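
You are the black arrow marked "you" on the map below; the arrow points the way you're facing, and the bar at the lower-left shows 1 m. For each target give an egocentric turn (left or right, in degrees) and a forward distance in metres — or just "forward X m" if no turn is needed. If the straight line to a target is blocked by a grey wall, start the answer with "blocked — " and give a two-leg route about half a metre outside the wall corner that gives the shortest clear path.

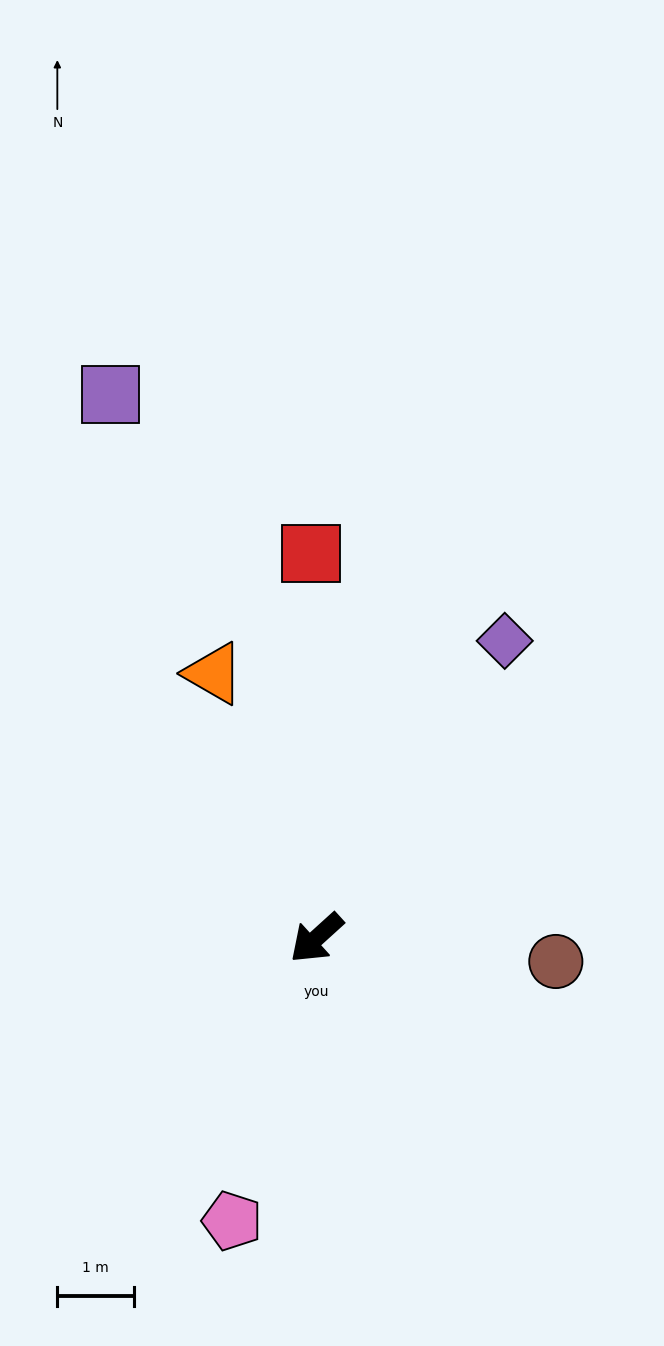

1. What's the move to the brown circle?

turn left 132°, forward 3.1 m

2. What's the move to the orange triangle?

turn right 111°, forward 3.7 m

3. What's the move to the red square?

turn right 131°, forward 5.0 m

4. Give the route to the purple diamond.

turn right 165°, forward 4.6 m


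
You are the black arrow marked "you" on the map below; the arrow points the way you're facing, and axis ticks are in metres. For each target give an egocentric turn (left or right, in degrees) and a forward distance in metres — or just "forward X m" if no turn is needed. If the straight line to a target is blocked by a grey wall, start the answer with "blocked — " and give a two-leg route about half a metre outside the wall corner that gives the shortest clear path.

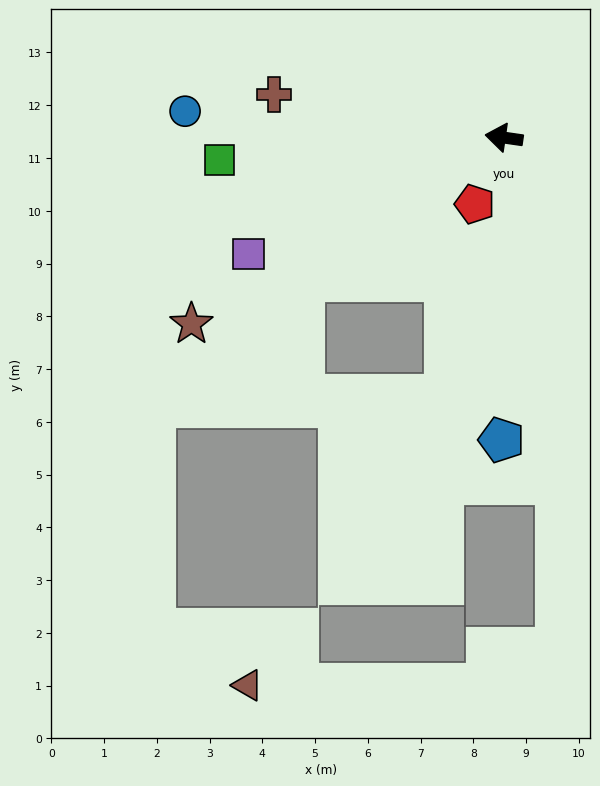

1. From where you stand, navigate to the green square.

turn left 13°, forward 5.4 m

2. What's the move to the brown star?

turn left 39°, forward 6.9 m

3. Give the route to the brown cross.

turn right 2°, forward 4.4 m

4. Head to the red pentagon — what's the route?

turn left 74°, forward 1.4 m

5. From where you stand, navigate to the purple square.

turn left 33°, forward 5.3 m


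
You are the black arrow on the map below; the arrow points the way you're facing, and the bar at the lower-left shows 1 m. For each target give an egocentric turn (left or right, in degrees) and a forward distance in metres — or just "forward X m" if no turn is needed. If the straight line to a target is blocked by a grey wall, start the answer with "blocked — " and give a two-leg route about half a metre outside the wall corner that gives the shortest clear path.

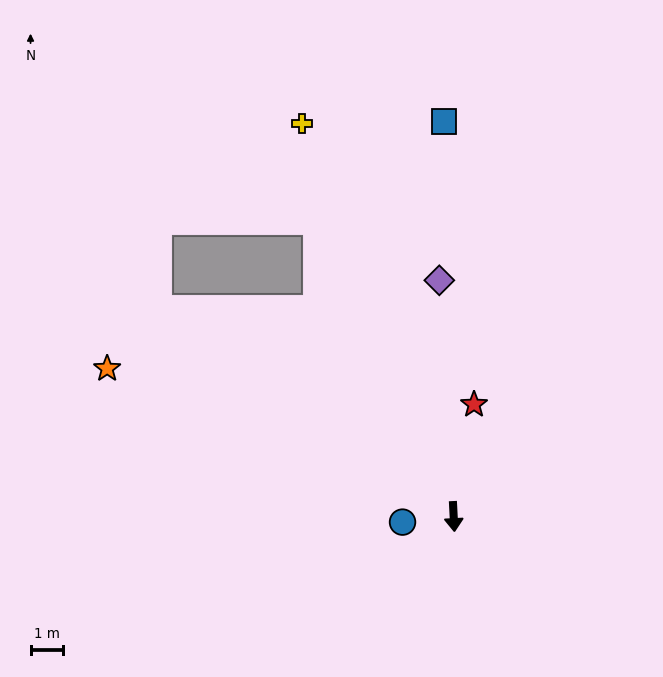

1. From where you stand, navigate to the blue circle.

turn right 87°, forward 1.6 m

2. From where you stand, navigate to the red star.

turn left 167°, forward 3.5 m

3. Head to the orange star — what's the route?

turn right 116°, forward 11.5 m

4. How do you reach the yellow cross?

turn right 162°, forward 12.8 m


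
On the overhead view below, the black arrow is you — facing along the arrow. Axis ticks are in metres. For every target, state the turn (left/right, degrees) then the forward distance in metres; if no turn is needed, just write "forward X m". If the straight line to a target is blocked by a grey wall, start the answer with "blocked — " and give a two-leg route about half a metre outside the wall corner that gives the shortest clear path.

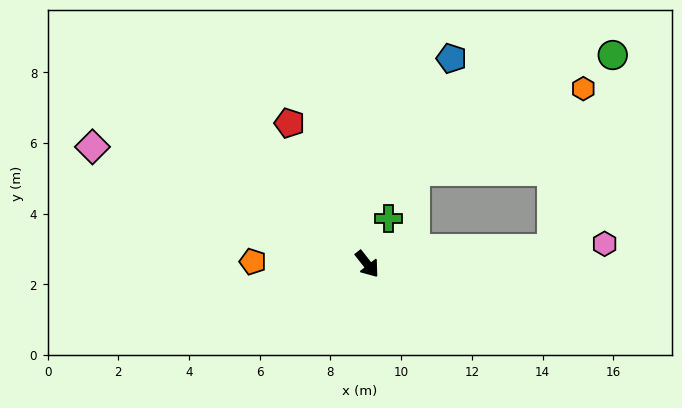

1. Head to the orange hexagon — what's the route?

blocked — turn left 57°, forward 5.2 m, then turn left 74°, forward 4.6 m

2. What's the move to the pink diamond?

turn right 151°, forward 8.4 m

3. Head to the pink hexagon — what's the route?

turn left 57°, forward 6.7 m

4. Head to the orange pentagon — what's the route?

turn right 129°, forward 3.2 m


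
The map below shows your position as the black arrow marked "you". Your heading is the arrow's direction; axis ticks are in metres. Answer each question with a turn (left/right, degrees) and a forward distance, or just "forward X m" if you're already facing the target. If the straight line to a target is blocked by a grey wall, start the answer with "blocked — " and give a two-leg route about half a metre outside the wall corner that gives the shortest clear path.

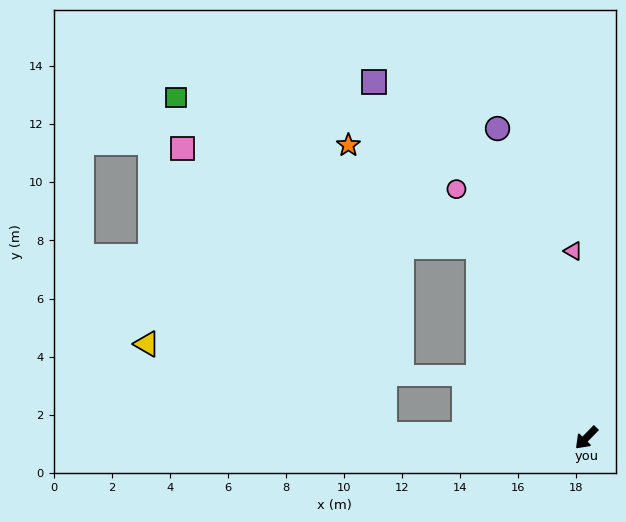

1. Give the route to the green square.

blocked — turn right 106°, forward 7.5 m, then turn left 34°, forward 11.6 m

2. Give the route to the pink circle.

turn right 108°, forward 9.7 m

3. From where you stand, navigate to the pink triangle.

turn right 132°, forward 6.4 m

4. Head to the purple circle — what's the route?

turn right 120°, forward 11.1 m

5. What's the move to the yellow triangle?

blocked — turn right 47°, forward 6.9 m, then turn right 19°, forward 8.8 m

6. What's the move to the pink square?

blocked — turn right 106°, forward 7.5 m, then turn left 42°, forward 10.7 m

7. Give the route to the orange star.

blocked — turn right 106°, forward 7.5 m, then turn left 22°, forward 5.7 m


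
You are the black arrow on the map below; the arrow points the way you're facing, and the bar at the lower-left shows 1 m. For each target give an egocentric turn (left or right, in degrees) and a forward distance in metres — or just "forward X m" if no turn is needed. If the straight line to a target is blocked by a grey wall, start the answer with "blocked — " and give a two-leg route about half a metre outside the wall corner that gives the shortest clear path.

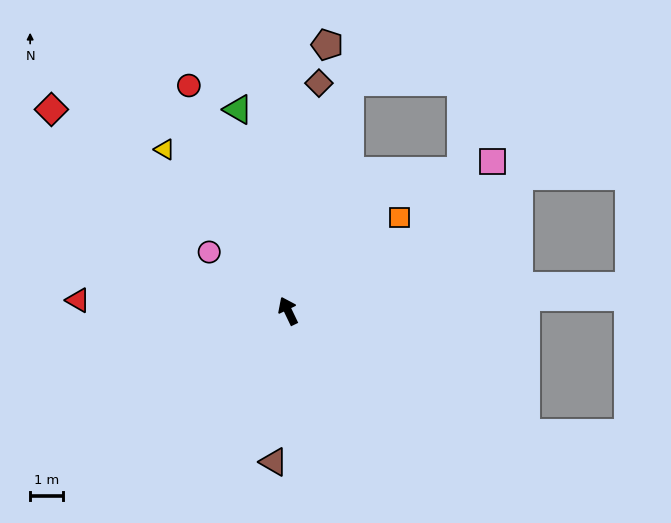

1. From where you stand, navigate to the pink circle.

turn left 28°, forward 3.0 m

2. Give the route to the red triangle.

turn left 61°, forward 6.4 m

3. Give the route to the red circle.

forward 7.5 m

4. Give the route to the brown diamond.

turn right 33°, forward 7.0 m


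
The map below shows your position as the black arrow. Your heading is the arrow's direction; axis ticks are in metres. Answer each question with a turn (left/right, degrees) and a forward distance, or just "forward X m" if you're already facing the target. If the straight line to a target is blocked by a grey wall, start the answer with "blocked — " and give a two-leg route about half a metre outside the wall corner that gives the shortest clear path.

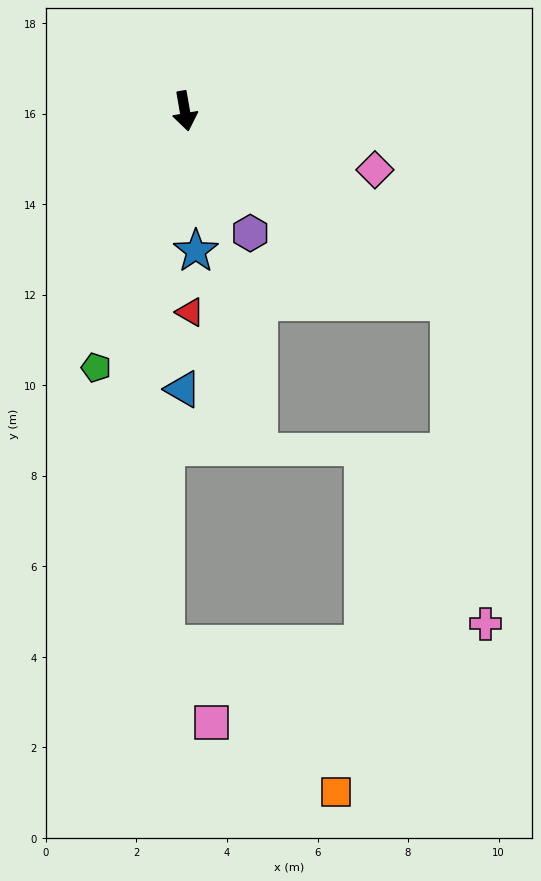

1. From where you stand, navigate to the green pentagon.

turn right 29°, forward 6.0 m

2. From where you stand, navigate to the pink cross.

blocked — turn left 44°, forward 7.2 m, then turn right 47°, forward 7.2 m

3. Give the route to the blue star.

turn right 5°, forward 3.1 m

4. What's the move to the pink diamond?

turn left 63°, forward 4.4 m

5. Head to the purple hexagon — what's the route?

turn left 18°, forward 3.1 m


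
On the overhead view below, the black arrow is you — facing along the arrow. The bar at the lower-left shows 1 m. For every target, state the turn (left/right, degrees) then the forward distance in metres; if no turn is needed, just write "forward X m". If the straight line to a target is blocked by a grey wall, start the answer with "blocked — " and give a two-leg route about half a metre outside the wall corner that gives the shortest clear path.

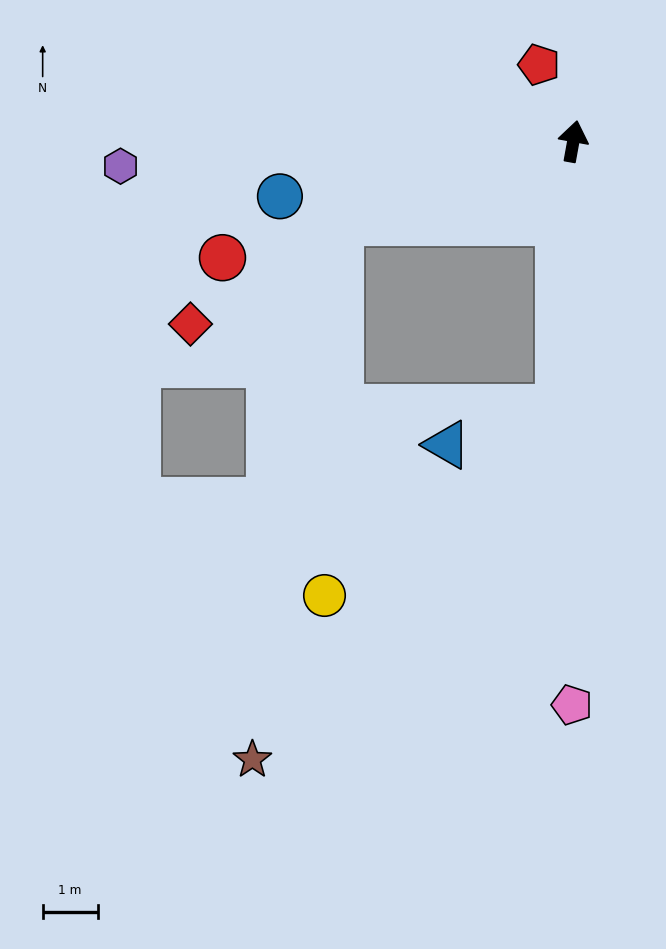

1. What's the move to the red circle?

turn left 119°, forward 6.7 m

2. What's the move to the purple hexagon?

turn left 103°, forward 8.2 m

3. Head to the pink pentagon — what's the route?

turn right 170°, forward 10.2 m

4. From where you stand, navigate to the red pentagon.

turn left 34°, forward 1.5 m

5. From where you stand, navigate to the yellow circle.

blocked — turn right 173°, forward 4.8 m, then turn right 48°, forward 5.5 m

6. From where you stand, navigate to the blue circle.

turn left 111°, forward 5.4 m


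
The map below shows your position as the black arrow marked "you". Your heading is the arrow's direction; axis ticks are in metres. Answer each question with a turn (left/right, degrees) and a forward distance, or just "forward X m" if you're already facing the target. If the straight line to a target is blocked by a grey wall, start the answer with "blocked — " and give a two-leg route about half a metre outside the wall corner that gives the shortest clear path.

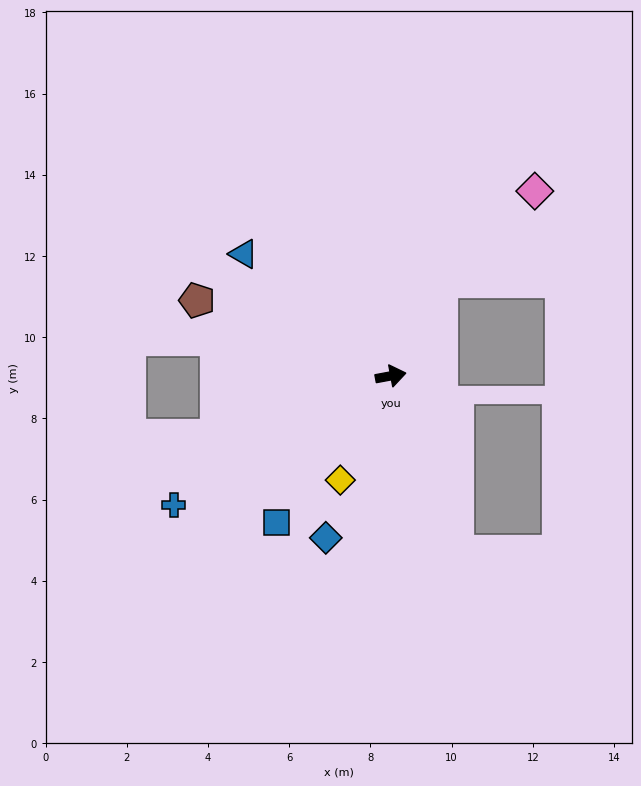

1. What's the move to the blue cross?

turn right 160°, forward 6.2 m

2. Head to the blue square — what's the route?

turn right 138°, forward 4.6 m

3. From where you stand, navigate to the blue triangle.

turn left 130°, forward 4.7 m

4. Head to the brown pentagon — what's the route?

turn left 148°, forward 5.1 m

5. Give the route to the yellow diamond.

turn right 126°, forward 2.9 m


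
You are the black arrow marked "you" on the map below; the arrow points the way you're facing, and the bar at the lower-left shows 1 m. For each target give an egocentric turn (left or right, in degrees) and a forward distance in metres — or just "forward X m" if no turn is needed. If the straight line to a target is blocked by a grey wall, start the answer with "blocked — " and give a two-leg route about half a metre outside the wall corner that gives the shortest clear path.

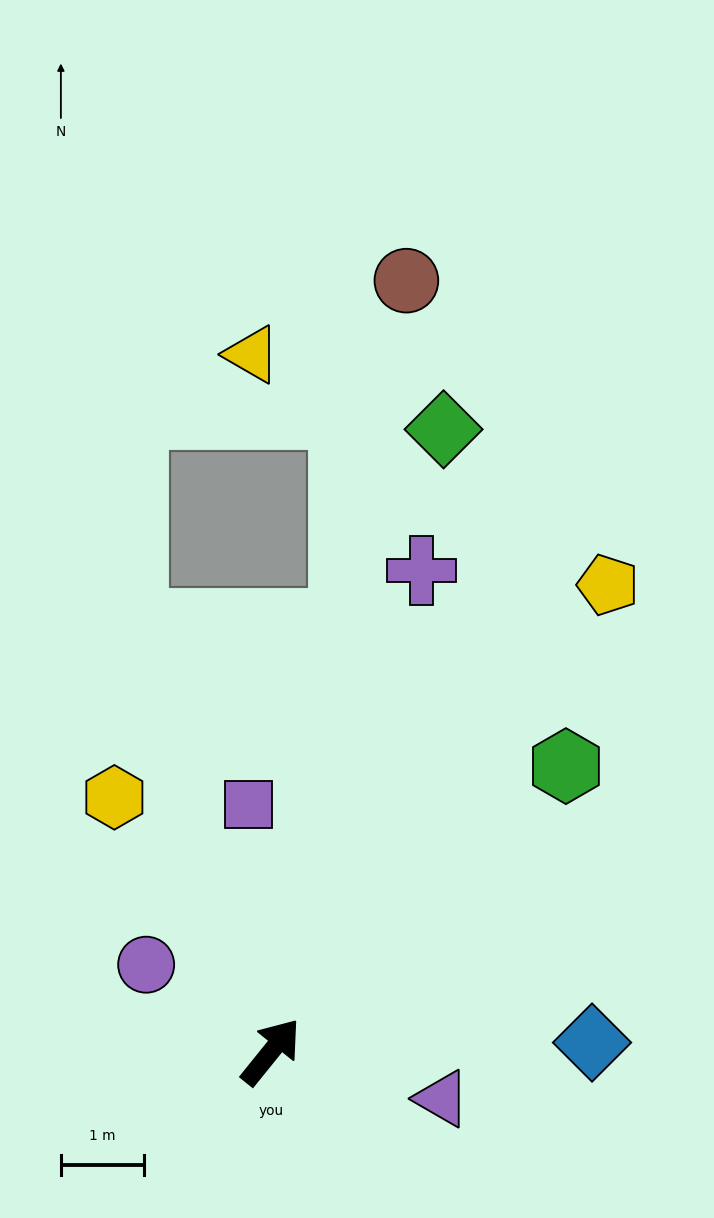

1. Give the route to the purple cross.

turn left 22°, forward 6.1 m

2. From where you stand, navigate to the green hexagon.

turn right 7°, forward 4.9 m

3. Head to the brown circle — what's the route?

turn left 29°, forward 9.4 m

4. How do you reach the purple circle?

turn left 94°, forward 1.8 m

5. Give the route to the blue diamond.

turn right 49°, forward 3.9 m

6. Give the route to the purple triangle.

turn right 66°, forward 2.1 m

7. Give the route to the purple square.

turn left 44°, forward 3.0 m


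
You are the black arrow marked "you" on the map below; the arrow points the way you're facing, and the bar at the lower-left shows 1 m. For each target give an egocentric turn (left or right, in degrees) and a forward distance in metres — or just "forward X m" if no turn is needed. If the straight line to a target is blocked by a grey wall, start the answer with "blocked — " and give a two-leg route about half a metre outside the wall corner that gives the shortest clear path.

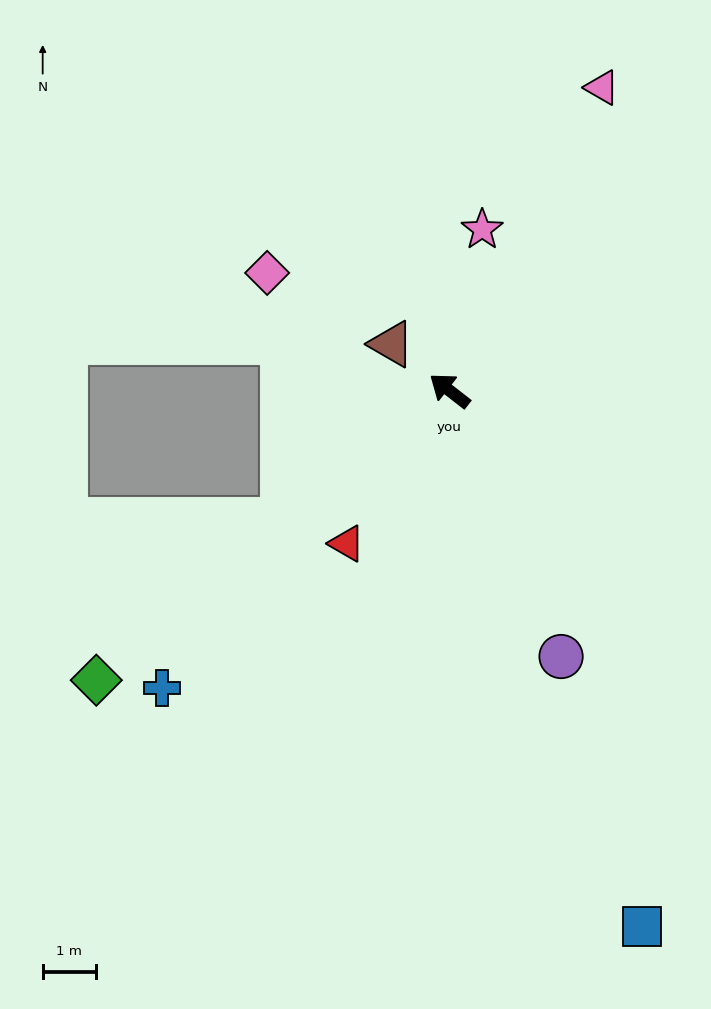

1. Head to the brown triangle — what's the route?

forward 1.4 m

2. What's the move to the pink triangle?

turn right 79°, forward 6.4 m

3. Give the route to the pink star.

turn right 64°, forward 3.1 m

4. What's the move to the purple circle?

turn left 151°, forward 5.4 m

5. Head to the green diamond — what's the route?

turn left 77°, forward 8.6 m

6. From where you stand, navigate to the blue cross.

turn left 84°, forward 7.8 m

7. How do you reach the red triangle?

turn left 94°, forward 3.5 m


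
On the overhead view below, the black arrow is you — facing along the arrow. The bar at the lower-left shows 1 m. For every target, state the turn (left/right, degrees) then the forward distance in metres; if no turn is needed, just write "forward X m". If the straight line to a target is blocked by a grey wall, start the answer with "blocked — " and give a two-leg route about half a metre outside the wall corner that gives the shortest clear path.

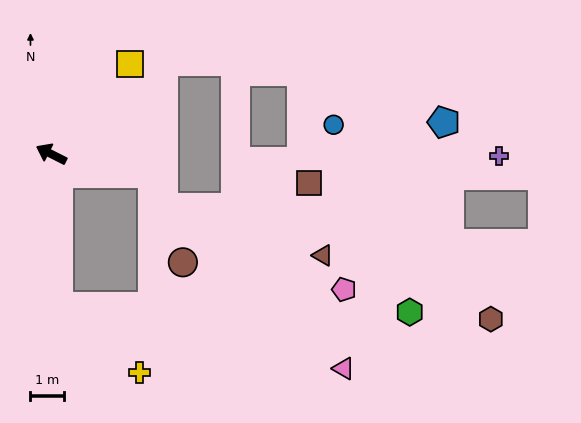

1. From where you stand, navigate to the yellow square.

turn right 104°, forward 3.5 m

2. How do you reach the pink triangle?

blocked — turn left 120°, forward 4.5 m, then turn left 75°, forward 8.6 m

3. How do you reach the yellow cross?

blocked — turn left 120°, forward 4.5 m, then turn left 48°, forward 3.1 m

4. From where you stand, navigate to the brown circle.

blocked — turn right 164°, forward 3.0 m, then turn right 60°, forward 2.8 m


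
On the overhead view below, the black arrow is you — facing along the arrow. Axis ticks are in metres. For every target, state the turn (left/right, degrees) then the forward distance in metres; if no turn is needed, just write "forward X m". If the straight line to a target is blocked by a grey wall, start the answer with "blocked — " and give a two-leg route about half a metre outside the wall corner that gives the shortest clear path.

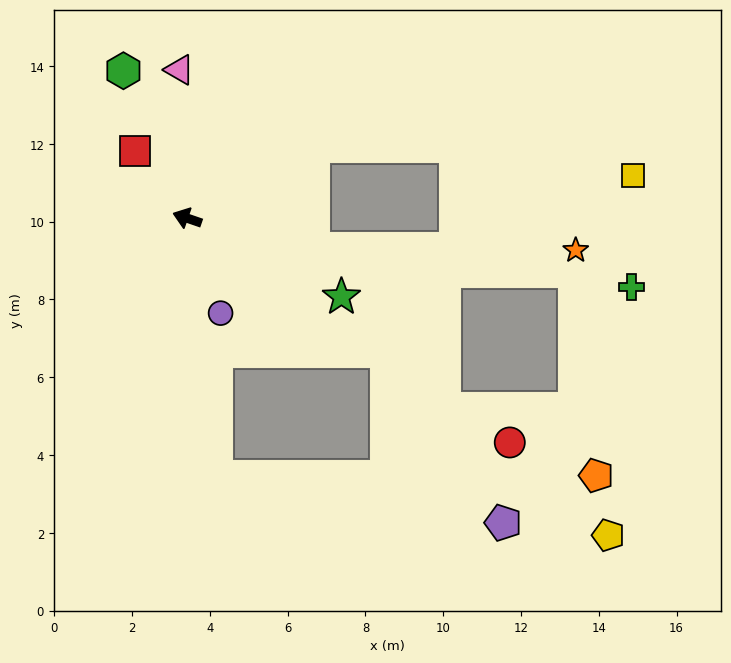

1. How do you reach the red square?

turn right 33°, forward 2.2 m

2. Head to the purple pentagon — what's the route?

blocked — turn left 115°, forward 6.7 m, then turn left 75°, forward 7.5 m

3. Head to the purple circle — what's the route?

turn left 128°, forward 2.6 m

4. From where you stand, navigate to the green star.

turn left 172°, forward 4.5 m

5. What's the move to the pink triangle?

turn right 68°, forward 3.8 m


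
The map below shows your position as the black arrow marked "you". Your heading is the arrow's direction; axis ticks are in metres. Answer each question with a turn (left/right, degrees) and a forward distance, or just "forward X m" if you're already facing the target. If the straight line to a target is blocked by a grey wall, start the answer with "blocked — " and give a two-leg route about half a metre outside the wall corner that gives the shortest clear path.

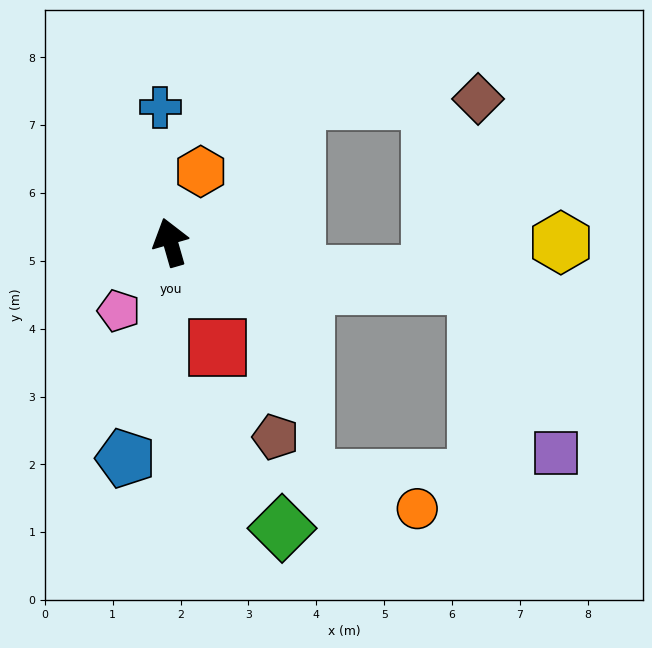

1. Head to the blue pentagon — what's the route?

turn left 152°, forward 3.3 m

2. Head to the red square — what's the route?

turn right 172°, forward 1.7 m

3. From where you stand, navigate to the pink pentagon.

turn left 127°, forward 1.3 m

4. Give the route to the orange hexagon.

turn right 39°, forward 1.1 m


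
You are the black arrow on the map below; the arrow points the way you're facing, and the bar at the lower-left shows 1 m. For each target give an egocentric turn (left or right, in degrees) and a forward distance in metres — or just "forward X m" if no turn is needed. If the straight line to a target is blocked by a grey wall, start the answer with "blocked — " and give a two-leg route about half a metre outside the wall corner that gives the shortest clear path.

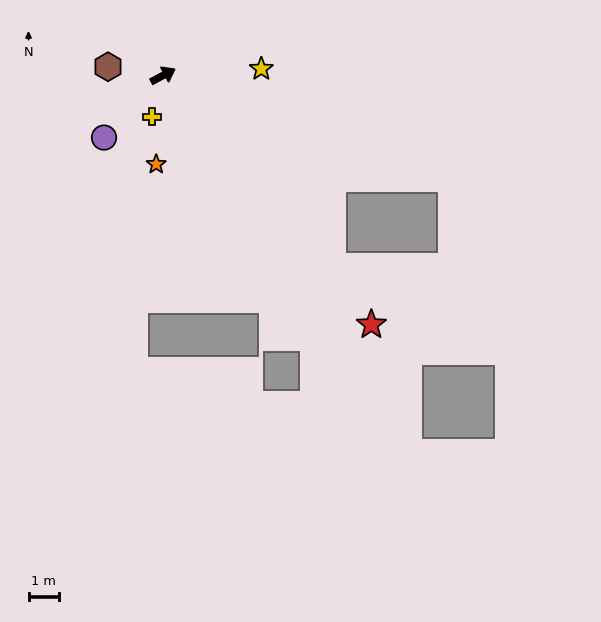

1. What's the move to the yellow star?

turn right 24°, forward 3.2 m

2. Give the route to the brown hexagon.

turn left 143°, forward 1.8 m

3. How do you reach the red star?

turn right 78°, forward 10.7 m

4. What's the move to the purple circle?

turn right 162°, forward 2.8 m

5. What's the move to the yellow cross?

turn right 133°, forward 1.4 m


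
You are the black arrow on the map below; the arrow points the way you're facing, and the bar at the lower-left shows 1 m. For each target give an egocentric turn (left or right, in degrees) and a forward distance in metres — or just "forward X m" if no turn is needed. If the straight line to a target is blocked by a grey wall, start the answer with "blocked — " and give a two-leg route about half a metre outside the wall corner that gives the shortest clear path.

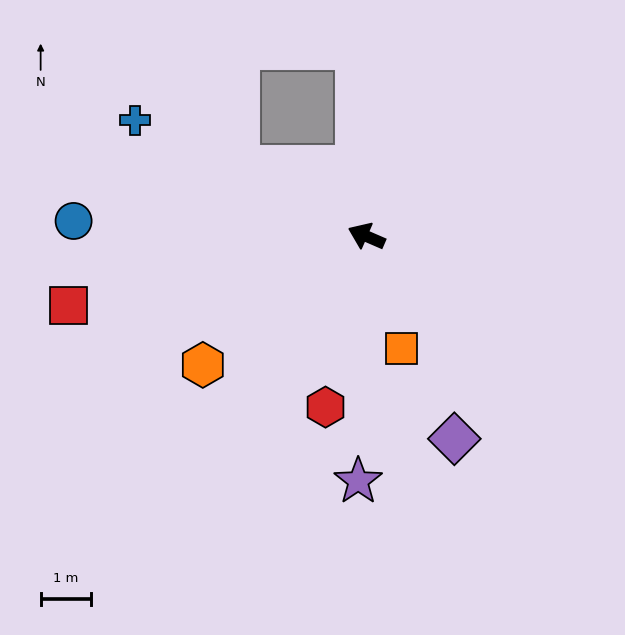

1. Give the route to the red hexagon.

turn left 100°, forward 3.5 m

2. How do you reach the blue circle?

turn left 20°, forward 5.8 m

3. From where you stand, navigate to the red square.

turn left 37°, forward 6.1 m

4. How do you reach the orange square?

turn left 131°, forward 2.3 m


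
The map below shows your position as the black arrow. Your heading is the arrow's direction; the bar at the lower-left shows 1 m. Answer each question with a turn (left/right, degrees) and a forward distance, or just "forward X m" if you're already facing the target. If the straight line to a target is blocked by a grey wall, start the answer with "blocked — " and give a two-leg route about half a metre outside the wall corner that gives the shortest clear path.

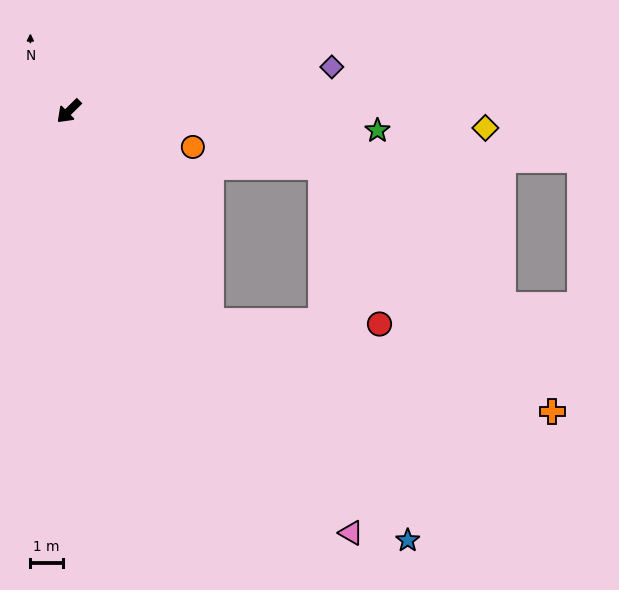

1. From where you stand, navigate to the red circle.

blocked — turn left 79°, forward 7.8 m, then turn left 56°, forward 5.2 m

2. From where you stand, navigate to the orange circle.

turn left 119°, forward 4.0 m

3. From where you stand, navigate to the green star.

turn left 132°, forward 9.5 m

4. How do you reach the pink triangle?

turn left 79°, forward 15.6 m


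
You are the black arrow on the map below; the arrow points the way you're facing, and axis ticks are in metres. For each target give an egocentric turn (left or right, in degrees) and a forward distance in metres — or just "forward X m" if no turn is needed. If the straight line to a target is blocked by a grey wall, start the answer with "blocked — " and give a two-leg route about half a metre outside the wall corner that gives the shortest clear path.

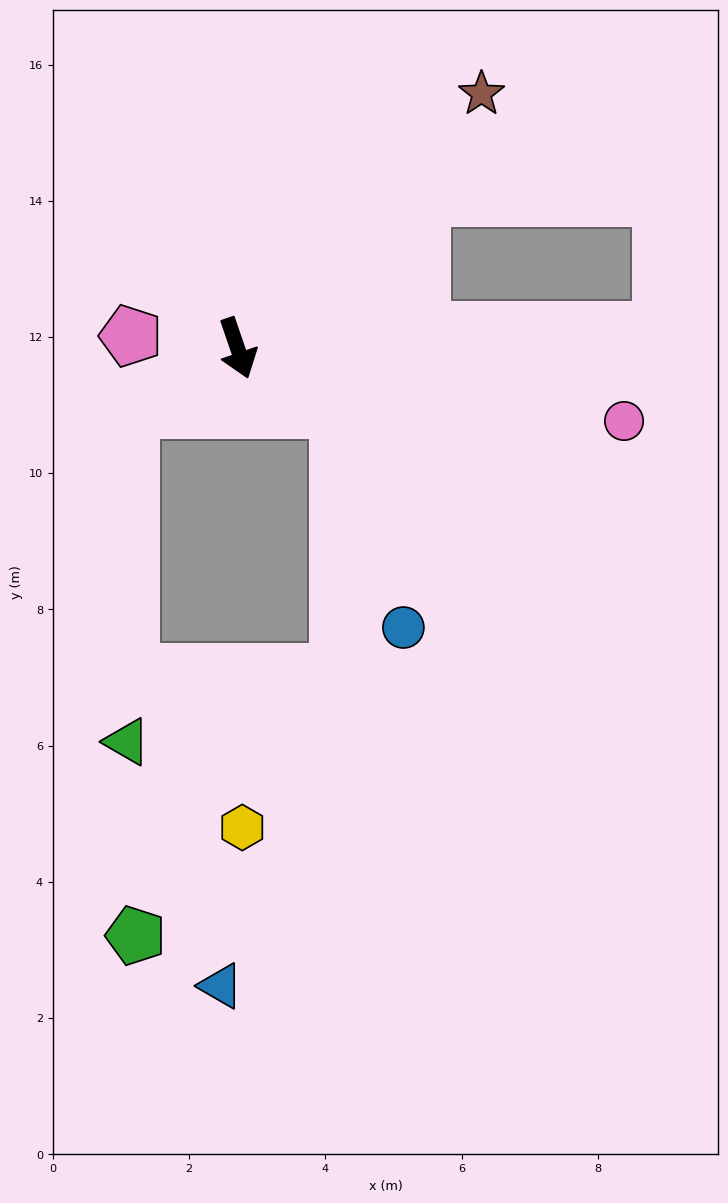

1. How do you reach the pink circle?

turn left 60°, forward 5.8 m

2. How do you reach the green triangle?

blocked — turn right 79°, forward 1.8 m, then turn left 60°, forward 4.9 m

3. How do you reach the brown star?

turn left 117°, forward 5.2 m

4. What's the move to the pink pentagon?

turn right 115°, forward 1.6 m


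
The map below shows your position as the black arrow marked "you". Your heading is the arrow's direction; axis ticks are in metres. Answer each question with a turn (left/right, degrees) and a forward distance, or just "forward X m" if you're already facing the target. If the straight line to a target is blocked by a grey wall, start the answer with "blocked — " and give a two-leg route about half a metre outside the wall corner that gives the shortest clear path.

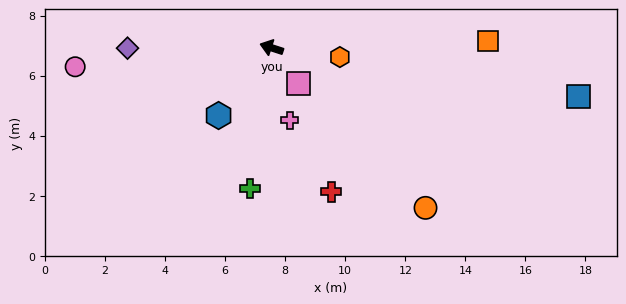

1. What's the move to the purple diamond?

turn left 18°, forward 4.8 m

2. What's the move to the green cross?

turn left 99°, forward 4.7 m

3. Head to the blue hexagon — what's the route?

turn left 70°, forward 2.9 m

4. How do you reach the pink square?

turn left 144°, forward 1.5 m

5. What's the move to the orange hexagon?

turn right 170°, forward 2.3 m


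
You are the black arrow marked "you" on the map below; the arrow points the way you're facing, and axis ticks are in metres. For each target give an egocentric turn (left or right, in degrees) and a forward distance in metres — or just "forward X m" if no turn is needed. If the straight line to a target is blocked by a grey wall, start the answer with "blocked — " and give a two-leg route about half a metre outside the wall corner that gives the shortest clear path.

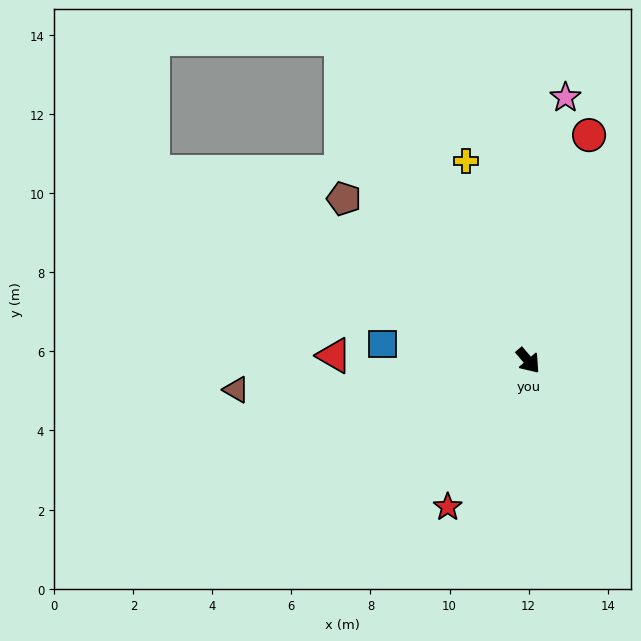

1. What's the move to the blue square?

turn right 137°, forward 3.7 m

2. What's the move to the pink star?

turn left 132°, forward 6.7 m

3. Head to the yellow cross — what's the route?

turn left 157°, forward 5.3 m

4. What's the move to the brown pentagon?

turn right 172°, forward 6.2 m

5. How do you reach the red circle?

turn left 125°, forward 5.9 m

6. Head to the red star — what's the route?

turn right 69°, forward 4.2 m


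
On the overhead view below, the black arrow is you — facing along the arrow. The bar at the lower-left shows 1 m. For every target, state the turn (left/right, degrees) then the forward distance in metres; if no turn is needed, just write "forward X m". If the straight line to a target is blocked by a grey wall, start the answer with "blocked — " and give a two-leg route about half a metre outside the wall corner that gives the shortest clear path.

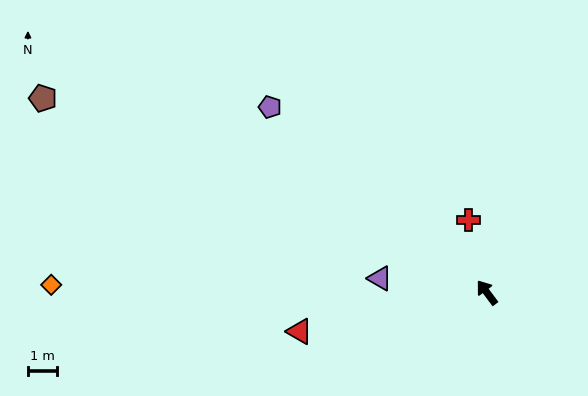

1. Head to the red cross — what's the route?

turn right 23°, forward 2.5 m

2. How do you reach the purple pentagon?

turn left 13°, forward 9.7 m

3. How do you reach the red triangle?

turn left 65°, forward 6.5 m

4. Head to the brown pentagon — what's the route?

turn left 30°, forward 16.5 m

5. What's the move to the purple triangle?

turn left 46°, forward 3.7 m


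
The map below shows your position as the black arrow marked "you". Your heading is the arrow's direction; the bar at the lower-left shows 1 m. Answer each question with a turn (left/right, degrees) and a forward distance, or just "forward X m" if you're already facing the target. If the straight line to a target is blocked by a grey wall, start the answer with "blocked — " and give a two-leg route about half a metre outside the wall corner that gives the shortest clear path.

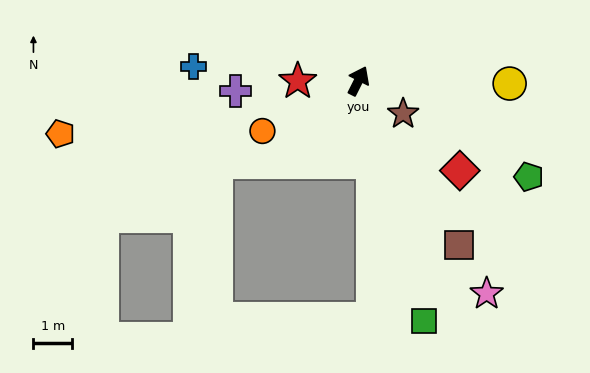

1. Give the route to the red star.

turn left 117°, forward 1.6 m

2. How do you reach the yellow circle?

turn right 64°, forward 3.9 m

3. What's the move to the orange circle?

turn left 144°, forward 2.8 m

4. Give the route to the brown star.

turn right 100°, forward 1.4 m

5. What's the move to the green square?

turn right 138°, forward 6.4 m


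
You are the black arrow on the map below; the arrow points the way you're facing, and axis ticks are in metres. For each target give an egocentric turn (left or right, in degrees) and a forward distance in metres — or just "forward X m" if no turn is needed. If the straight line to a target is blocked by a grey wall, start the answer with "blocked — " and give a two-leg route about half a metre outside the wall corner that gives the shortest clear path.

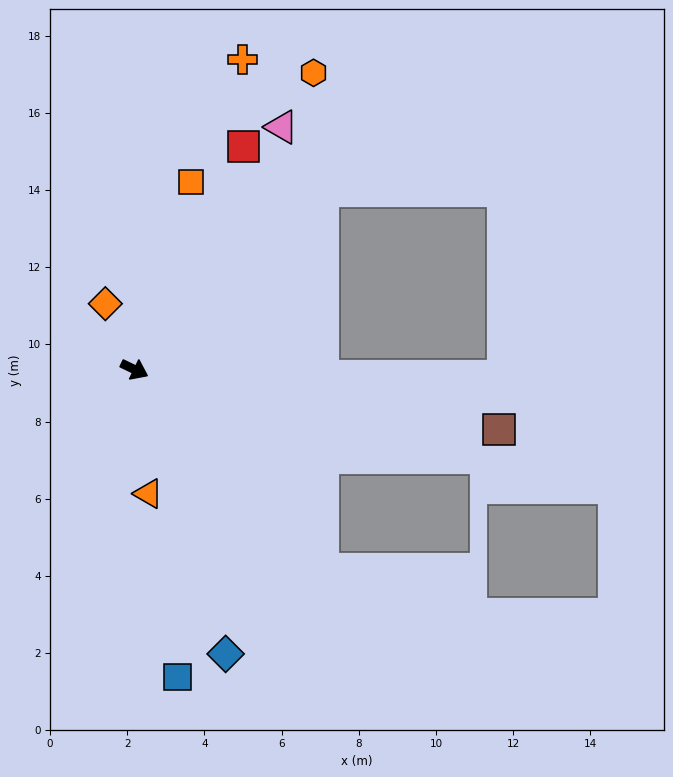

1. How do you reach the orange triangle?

turn right 58°, forward 3.2 m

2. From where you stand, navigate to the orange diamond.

turn left 140°, forward 1.9 m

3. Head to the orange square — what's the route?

turn left 99°, forward 5.1 m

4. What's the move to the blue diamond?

turn right 46°, forward 7.7 m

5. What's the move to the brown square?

turn left 16°, forward 9.6 m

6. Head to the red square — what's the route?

turn left 90°, forward 6.4 m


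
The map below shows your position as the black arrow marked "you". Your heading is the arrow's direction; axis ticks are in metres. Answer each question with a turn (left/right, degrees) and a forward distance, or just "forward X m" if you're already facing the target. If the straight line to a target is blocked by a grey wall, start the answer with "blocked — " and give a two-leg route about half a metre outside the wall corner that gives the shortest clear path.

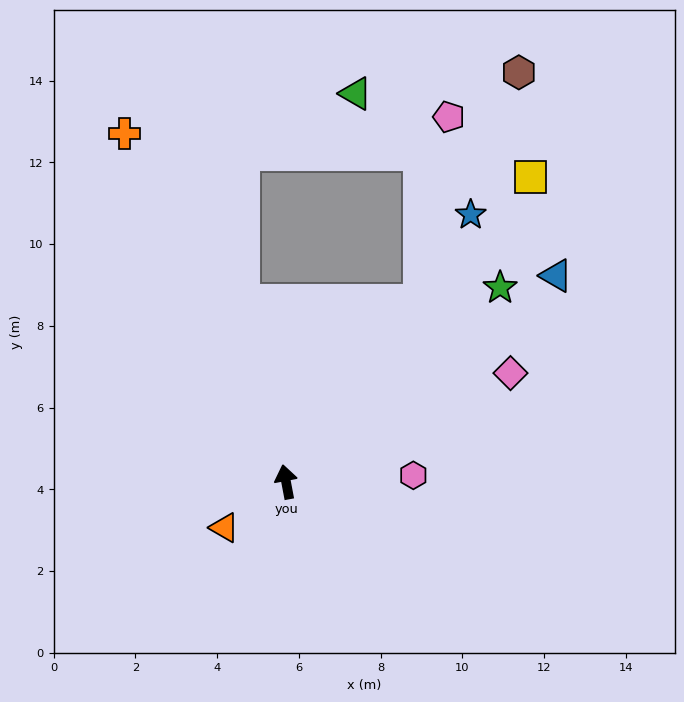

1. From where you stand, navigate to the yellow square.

turn right 49°, forward 9.6 m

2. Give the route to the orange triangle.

turn left 116°, forward 1.9 m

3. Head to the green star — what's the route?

turn right 59°, forward 7.1 m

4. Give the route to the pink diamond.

turn right 75°, forward 6.1 m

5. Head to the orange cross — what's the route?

turn left 14°, forward 9.4 m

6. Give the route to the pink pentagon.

blocked — turn right 48°, forward 5.5 m, then turn left 29°, forward 4.6 m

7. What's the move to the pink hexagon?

turn right 98°, forward 3.1 m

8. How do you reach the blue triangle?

turn right 63°, forward 8.3 m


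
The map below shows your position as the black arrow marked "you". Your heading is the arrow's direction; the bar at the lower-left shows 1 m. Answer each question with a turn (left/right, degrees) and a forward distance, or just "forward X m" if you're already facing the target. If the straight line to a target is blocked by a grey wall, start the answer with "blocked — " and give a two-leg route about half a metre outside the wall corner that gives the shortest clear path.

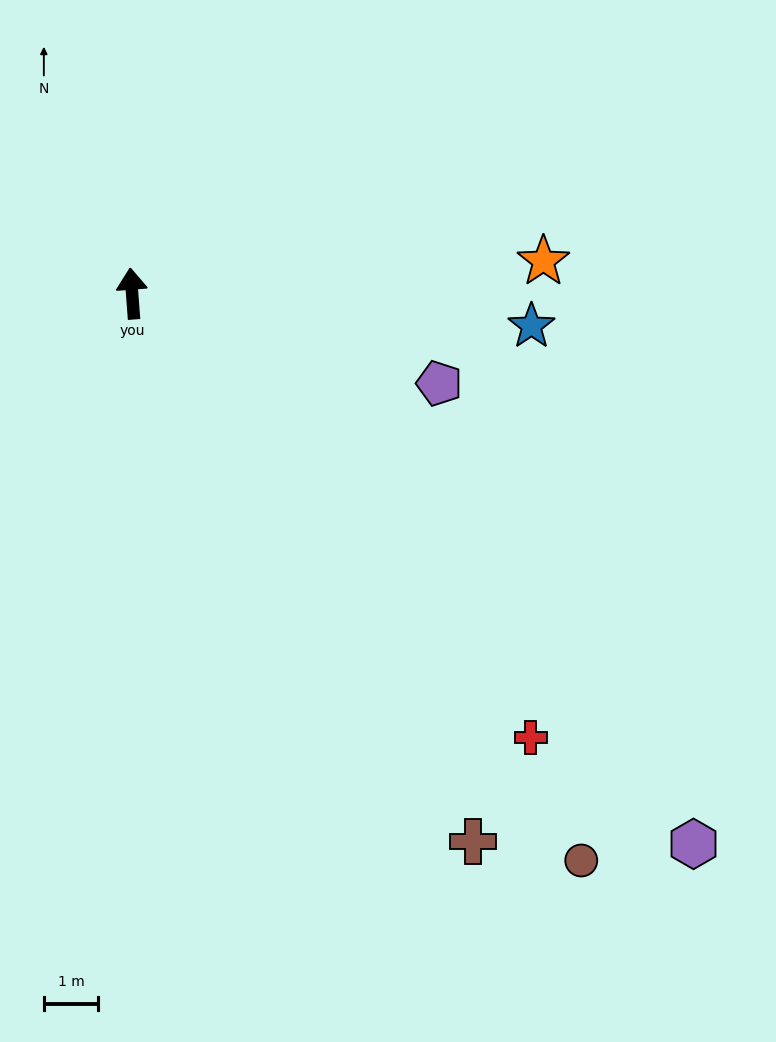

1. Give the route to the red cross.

turn right 142°, forward 10.9 m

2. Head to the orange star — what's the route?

turn right 90°, forward 7.6 m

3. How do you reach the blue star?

turn right 99°, forward 7.3 m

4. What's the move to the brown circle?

turn right 146°, forward 13.3 m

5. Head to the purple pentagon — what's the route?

turn right 111°, forward 5.9 m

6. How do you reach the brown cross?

turn right 152°, forward 11.8 m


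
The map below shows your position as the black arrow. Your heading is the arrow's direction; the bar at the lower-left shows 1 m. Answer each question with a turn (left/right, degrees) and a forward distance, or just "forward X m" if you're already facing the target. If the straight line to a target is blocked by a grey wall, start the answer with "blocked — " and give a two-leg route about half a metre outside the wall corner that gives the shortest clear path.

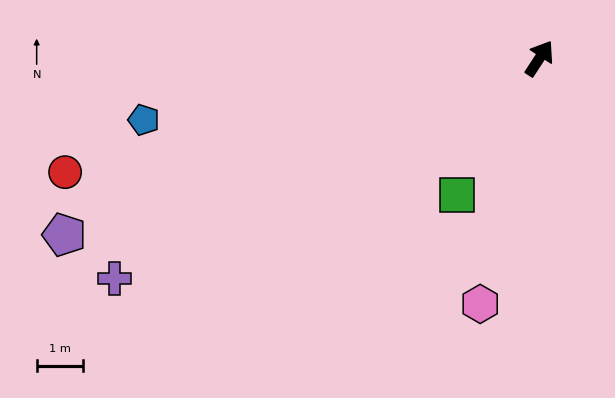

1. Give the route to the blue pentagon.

turn left 132°, forward 8.7 m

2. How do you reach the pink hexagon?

turn right 160°, forward 5.5 m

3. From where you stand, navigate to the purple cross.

turn left 151°, forward 10.4 m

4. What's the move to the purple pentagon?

turn left 143°, forward 11.0 m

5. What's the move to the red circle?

turn left 137°, forward 10.6 m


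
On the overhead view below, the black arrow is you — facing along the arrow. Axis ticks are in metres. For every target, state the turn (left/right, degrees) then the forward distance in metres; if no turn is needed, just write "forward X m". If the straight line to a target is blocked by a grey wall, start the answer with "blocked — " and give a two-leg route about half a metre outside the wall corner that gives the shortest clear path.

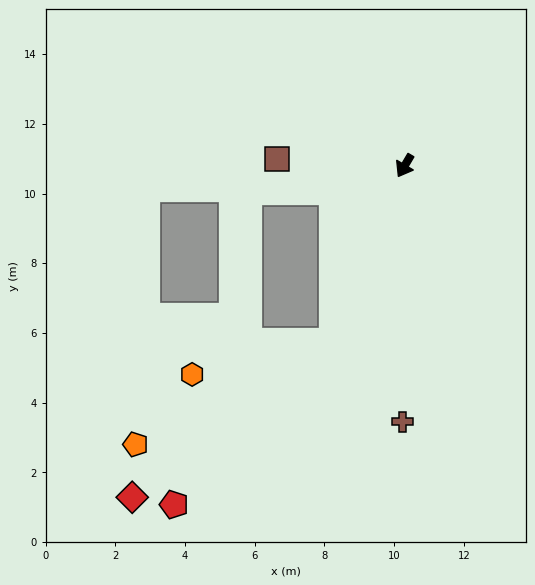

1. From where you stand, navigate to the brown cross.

turn left 30°, forward 7.4 m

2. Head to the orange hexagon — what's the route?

blocked — turn left 9°, forward 5.5 m, then turn right 56°, forward 4.2 m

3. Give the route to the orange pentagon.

blocked — turn left 9°, forward 5.5 m, then turn right 41°, forward 6.4 m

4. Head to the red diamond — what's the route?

blocked — turn left 9°, forward 5.5 m, then turn right 31°, forward 7.3 m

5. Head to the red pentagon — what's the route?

blocked — turn left 9°, forward 5.5 m, then turn right 23°, forward 6.5 m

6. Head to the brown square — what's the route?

turn right 62°, forward 3.7 m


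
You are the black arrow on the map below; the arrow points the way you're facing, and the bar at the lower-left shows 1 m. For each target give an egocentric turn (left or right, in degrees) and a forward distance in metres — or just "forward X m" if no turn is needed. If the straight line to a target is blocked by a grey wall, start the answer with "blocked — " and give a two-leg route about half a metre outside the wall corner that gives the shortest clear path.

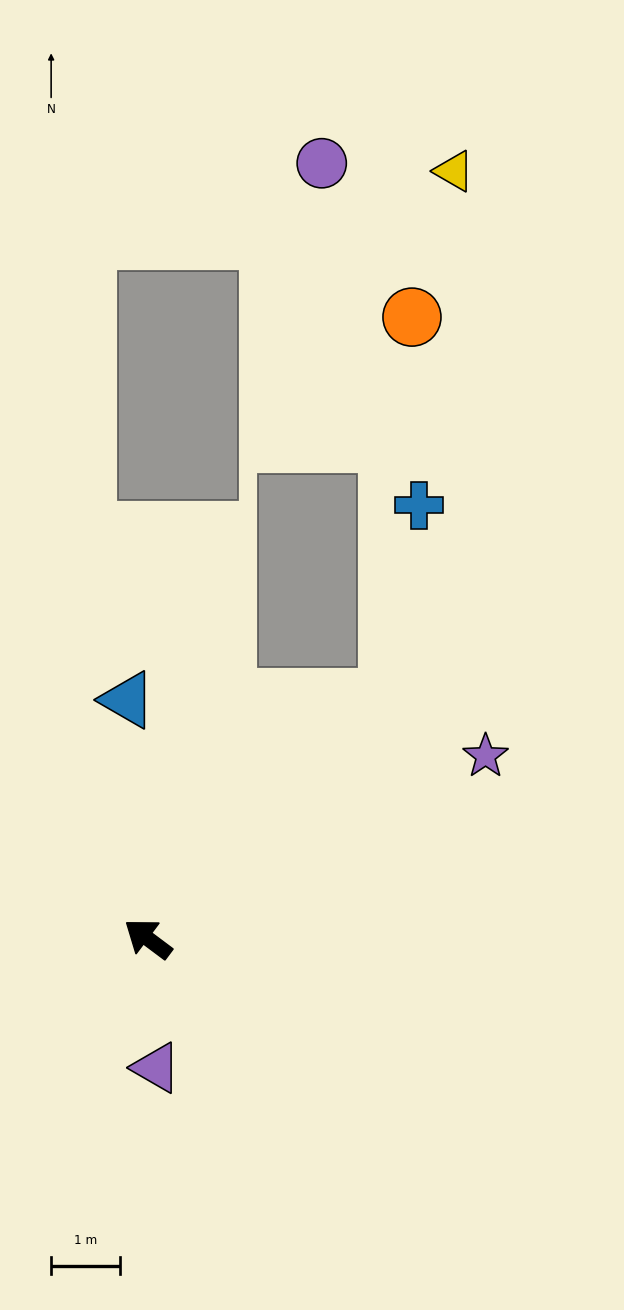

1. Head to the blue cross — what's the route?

blocked — turn right 98°, forward 4.9 m, then turn left 36°, forward 2.8 m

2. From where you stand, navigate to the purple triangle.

turn left 131°, forward 1.9 m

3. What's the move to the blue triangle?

turn right 48°, forward 3.5 m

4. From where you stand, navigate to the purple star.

turn right 115°, forward 5.6 m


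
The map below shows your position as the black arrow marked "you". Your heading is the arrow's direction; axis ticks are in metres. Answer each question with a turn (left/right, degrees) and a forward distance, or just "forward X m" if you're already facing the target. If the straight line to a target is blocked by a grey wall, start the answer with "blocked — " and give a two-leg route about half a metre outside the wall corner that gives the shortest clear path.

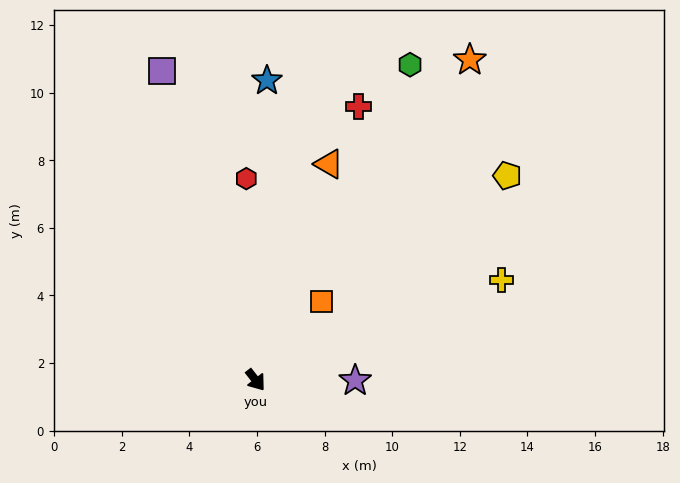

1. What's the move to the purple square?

turn left 159°, forward 9.6 m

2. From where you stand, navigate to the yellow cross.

turn left 74°, forward 7.9 m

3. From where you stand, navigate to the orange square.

turn left 102°, forward 3.0 m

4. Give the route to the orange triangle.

turn left 123°, forward 6.8 m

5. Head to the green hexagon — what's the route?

turn left 116°, forward 10.4 m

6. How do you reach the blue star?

turn left 140°, forward 8.9 m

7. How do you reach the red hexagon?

turn left 145°, forward 6.0 m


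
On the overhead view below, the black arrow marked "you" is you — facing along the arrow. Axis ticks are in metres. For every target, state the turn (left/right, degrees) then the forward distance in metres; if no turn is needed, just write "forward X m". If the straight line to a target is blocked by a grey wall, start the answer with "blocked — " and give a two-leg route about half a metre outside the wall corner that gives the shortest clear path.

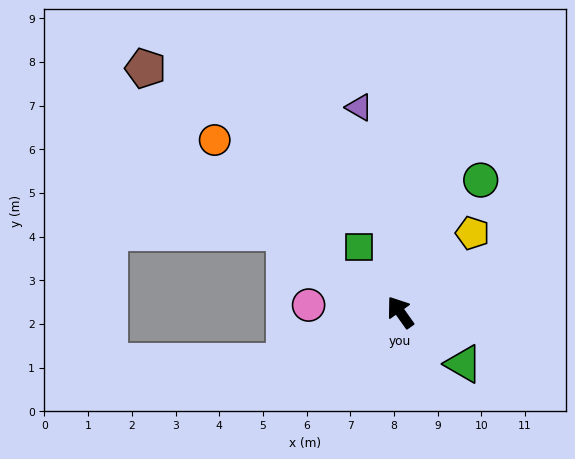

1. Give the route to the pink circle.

turn left 50°, forward 2.1 m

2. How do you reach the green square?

turn right 3°, forward 1.8 m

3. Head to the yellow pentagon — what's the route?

turn right 78°, forward 2.5 m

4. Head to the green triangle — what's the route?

turn right 165°, forward 1.9 m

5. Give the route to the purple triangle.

turn right 24°, forward 4.8 m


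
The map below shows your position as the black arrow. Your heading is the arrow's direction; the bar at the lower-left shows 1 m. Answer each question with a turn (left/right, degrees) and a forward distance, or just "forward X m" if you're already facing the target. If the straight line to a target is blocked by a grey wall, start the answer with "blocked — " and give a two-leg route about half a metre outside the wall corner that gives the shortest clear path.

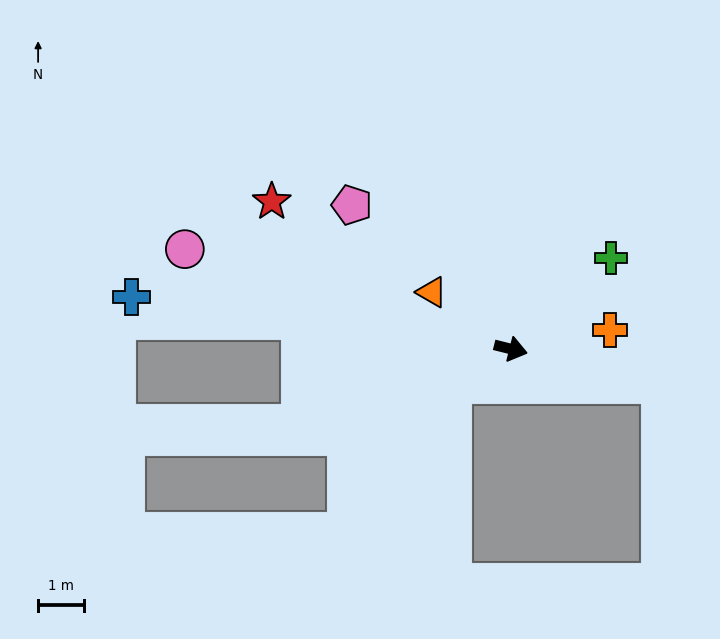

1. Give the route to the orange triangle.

turn left 158°, forward 2.1 m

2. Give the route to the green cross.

turn left 56°, forward 3.0 m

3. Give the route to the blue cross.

turn right 174°, forward 8.4 m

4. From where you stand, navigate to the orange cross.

turn left 25°, forward 2.2 m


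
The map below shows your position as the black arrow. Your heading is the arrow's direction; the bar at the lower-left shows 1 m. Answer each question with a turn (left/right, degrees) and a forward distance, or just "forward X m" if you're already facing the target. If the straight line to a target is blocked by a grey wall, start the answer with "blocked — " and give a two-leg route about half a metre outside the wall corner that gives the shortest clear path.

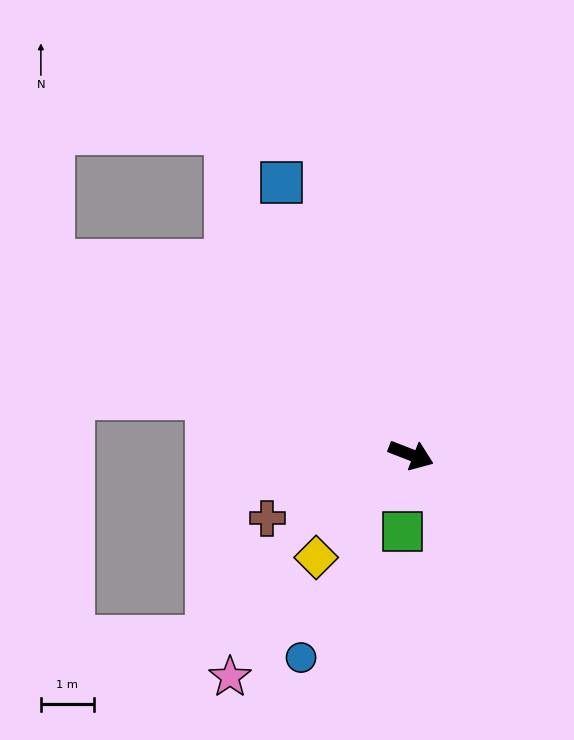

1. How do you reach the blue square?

turn left 137°, forward 5.7 m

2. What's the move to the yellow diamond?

turn right 112°, forward 2.6 m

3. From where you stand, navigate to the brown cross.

turn right 135°, forward 3.0 m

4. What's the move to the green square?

turn right 75°, forward 1.5 m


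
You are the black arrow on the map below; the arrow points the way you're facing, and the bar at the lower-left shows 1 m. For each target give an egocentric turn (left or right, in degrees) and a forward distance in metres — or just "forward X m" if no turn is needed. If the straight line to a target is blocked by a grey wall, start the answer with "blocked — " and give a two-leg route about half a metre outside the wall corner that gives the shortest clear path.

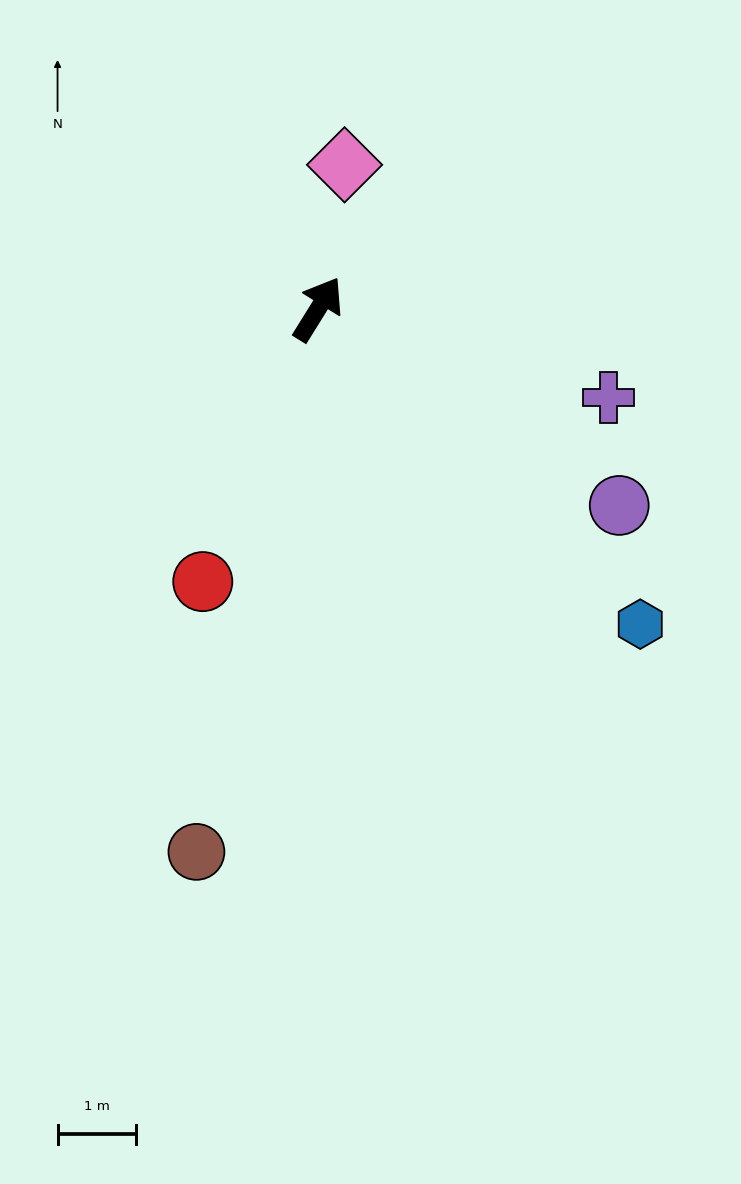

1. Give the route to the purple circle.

turn right 91°, forward 4.6 m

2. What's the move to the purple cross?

turn right 75°, forward 3.9 m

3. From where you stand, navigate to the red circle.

turn right 171°, forward 3.8 m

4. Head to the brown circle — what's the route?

turn right 161°, forward 7.1 m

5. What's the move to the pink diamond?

turn left 21°, forward 1.9 m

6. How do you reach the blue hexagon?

turn right 102°, forward 5.8 m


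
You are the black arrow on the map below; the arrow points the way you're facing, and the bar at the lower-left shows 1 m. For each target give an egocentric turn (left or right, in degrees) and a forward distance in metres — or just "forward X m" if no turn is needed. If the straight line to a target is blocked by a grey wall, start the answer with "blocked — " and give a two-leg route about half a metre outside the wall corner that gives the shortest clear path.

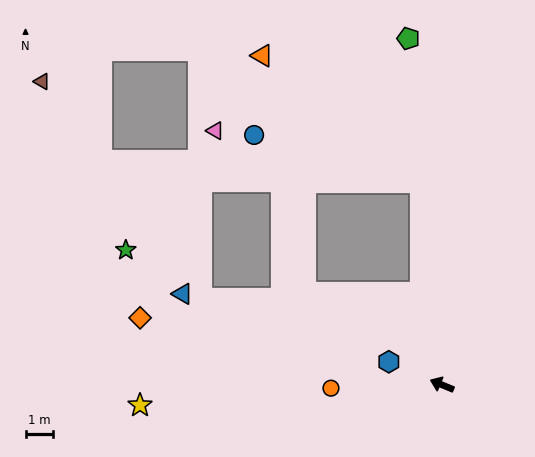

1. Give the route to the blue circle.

blocked — turn right 62°, forward 7.5 m, then turn left 69°, forward 6.4 m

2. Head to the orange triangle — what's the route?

blocked — turn right 62°, forward 7.5 m, then turn left 46°, forward 7.5 m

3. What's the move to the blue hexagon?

forward 2.1 m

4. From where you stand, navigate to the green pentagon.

turn right 62°, forward 12.9 m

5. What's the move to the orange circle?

turn left 24°, forward 4.1 m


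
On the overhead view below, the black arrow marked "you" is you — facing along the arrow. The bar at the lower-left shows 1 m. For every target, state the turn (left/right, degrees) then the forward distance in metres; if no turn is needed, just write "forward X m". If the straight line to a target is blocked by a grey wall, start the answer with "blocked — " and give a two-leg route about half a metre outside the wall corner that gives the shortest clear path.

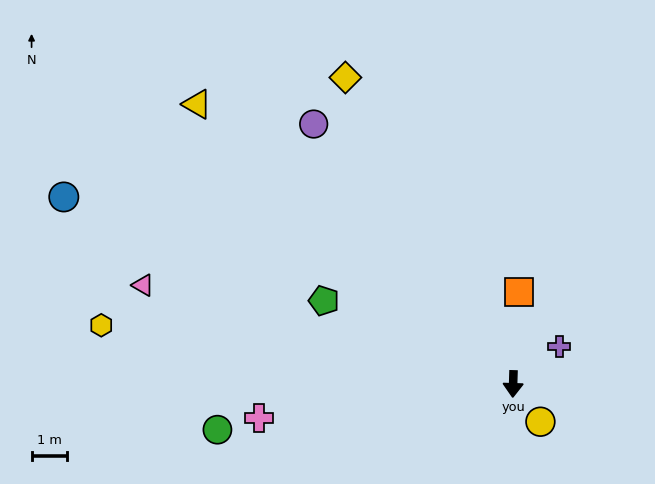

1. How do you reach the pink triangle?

turn right 103°, forward 10.8 m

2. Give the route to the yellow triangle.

turn right 130°, forward 11.9 m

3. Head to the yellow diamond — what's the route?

turn right 150°, forward 9.8 m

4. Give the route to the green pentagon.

turn right 112°, forward 5.8 m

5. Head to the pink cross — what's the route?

turn right 81°, forward 7.2 m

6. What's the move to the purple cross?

turn left 131°, forward 1.7 m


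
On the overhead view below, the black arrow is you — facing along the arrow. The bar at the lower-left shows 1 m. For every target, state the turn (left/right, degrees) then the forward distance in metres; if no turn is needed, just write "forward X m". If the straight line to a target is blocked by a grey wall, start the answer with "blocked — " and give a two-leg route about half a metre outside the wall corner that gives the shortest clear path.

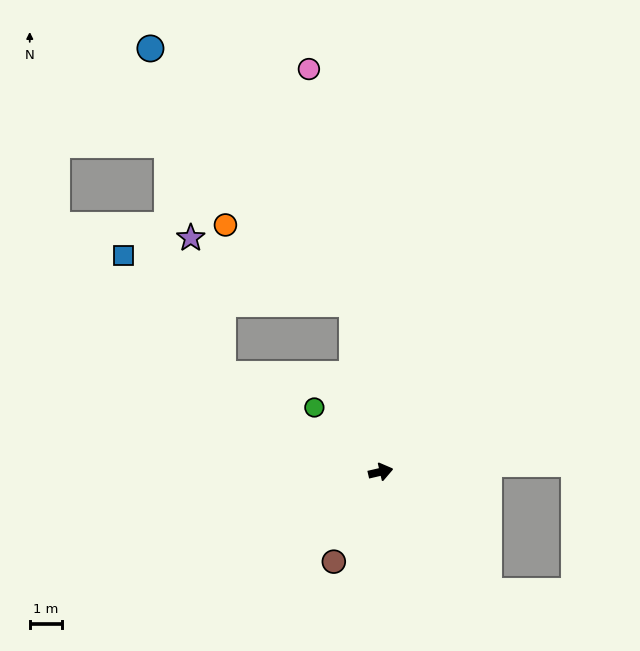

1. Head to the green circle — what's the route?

turn left 123°, forward 2.9 m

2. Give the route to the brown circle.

turn right 131°, forward 3.2 m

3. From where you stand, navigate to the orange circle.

blocked — turn left 86°, forward 5.3 m, then turn left 49°, forward 4.7 m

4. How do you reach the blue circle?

blocked — turn left 86°, forward 5.3 m, then turn left 29°, forward 10.2 m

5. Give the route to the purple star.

blocked — turn left 135°, forward 5.8 m, then turn right 45°, forward 4.4 m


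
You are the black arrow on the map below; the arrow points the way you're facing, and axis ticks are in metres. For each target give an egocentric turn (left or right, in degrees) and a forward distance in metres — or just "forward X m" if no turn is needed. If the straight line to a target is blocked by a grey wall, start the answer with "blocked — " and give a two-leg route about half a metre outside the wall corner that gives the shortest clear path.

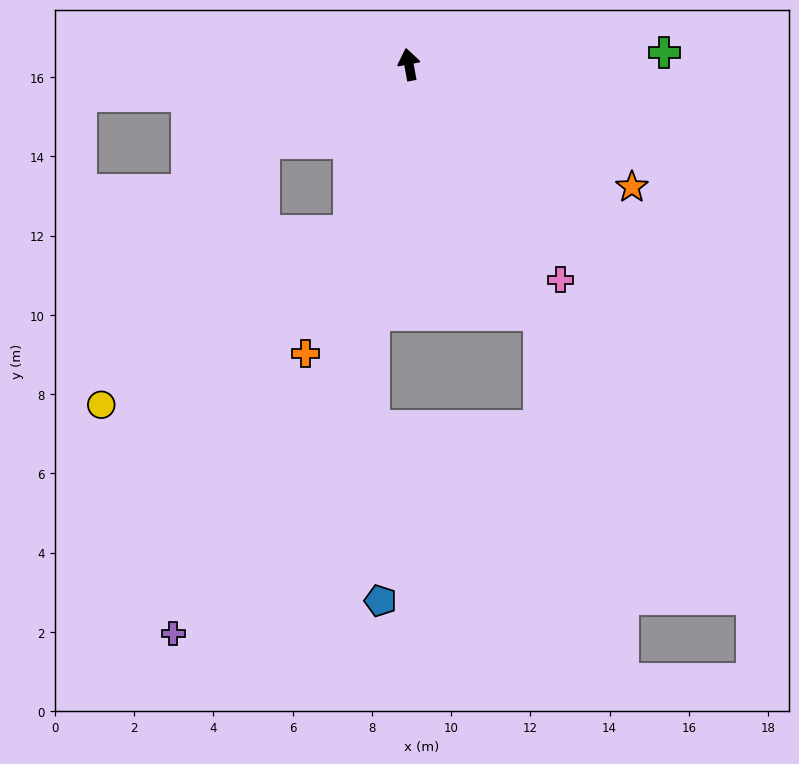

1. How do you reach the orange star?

turn right 129°, forward 6.4 m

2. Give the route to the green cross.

turn right 98°, forward 6.4 m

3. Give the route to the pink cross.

turn right 155°, forward 6.6 m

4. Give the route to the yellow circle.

blocked — turn left 108°, forward 4.2 m, then turn left 30°, forward 7.8 m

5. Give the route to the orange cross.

turn left 150°, forward 7.8 m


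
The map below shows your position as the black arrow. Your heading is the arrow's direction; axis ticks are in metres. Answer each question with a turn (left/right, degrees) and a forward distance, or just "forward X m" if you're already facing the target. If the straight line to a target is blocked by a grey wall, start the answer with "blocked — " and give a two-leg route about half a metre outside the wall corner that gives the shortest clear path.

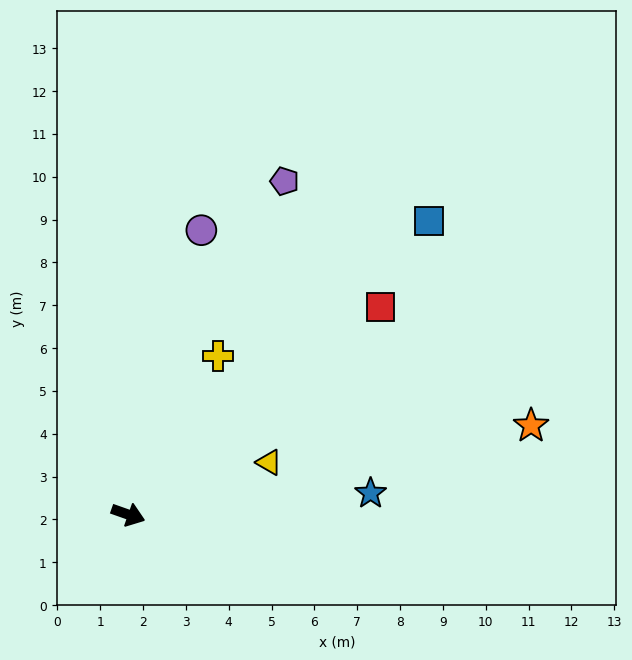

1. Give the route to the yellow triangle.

turn left 40°, forward 3.5 m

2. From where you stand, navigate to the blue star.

turn left 24°, forward 5.7 m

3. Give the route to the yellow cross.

turn left 80°, forward 4.3 m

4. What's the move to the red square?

turn left 59°, forward 7.6 m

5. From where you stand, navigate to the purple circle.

turn left 95°, forward 6.9 m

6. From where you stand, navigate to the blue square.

turn left 64°, forward 9.8 m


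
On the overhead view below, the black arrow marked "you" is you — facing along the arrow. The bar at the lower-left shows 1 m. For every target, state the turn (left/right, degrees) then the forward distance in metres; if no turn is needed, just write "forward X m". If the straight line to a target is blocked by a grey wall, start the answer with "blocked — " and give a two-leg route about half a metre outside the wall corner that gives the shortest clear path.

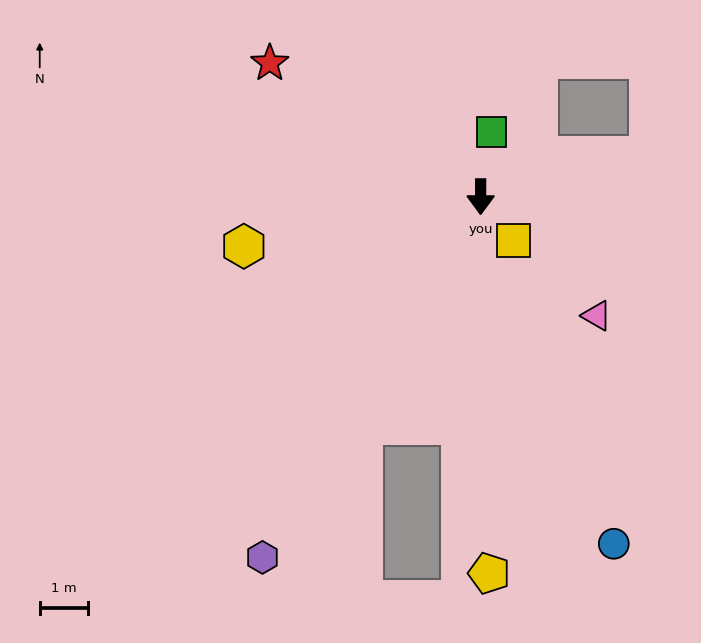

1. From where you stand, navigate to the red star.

turn right 122°, forward 5.1 m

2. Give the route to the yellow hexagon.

turn right 78°, forward 5.0 m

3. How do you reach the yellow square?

turn left 37°, forward 1.1 m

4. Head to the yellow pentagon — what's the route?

forward 7.7 m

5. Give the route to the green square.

turn left 171°, forward 1.3 m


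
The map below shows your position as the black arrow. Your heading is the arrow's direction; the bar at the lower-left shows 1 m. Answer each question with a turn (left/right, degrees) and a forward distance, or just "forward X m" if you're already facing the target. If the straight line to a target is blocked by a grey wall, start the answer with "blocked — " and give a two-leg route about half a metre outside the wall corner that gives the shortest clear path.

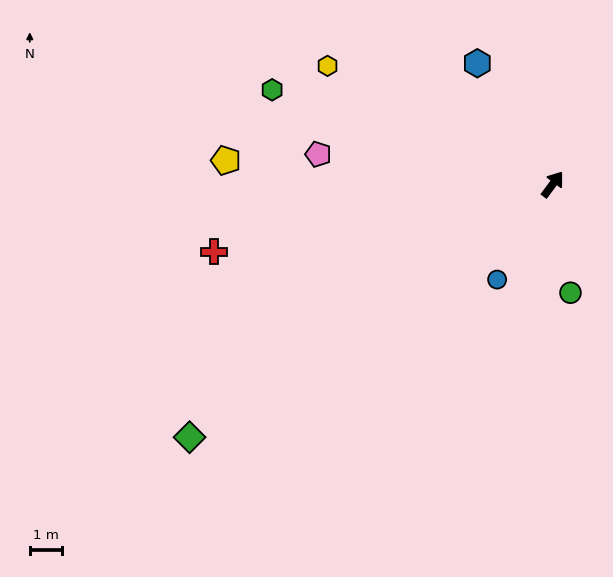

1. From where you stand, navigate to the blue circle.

turn right 174°, forward 3.5 m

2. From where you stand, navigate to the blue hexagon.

turn left 68°, forward 4.5 m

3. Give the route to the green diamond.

turn left 161°, forward 13.9 m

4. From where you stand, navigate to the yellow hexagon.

turn left 99°, forward 8.0 m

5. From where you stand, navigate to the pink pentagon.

turn left 119°, forward 7.4 m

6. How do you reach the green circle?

turn right 134°, forward 3.4 m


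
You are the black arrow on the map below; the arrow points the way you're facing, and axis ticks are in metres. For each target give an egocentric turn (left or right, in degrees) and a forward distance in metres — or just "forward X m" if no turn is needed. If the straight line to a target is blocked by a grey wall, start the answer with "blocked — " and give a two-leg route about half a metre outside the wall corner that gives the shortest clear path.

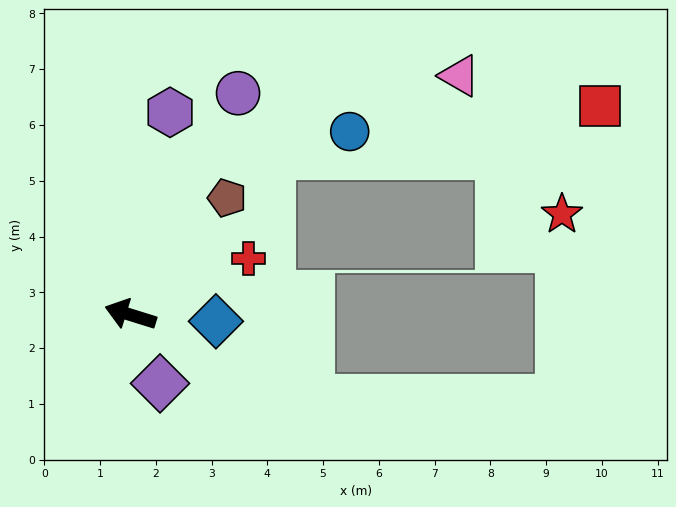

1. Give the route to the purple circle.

turn right 99°, forward 4.4 m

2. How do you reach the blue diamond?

turn right 167°, forward 1.5 m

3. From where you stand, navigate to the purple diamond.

turn left 131°, forward 1.3 m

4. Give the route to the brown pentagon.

turn right 112°, forward 2.7 m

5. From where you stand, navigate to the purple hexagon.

turn right 84°, forward 3.7 m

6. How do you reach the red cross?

turn right 137°, forward 2.3 m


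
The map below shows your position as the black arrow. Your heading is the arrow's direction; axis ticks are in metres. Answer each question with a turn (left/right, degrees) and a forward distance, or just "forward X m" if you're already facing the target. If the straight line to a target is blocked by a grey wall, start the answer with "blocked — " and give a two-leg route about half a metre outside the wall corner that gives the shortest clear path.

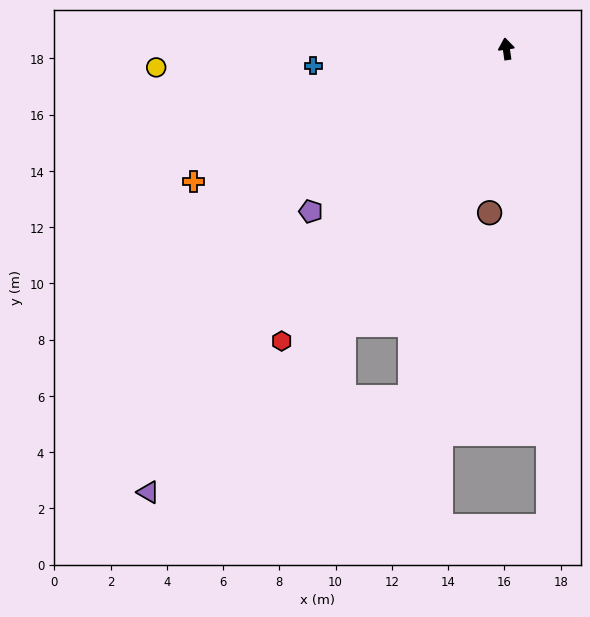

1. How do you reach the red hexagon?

turn left 134°, forward 13.1 m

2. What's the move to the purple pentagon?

turn left 122°, forward 9.0 m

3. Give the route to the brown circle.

turn left 166°, forward 5.9 m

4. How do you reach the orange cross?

turn left 105°, forward 12.1 m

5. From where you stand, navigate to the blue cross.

turn left 87°, forward 6.9 m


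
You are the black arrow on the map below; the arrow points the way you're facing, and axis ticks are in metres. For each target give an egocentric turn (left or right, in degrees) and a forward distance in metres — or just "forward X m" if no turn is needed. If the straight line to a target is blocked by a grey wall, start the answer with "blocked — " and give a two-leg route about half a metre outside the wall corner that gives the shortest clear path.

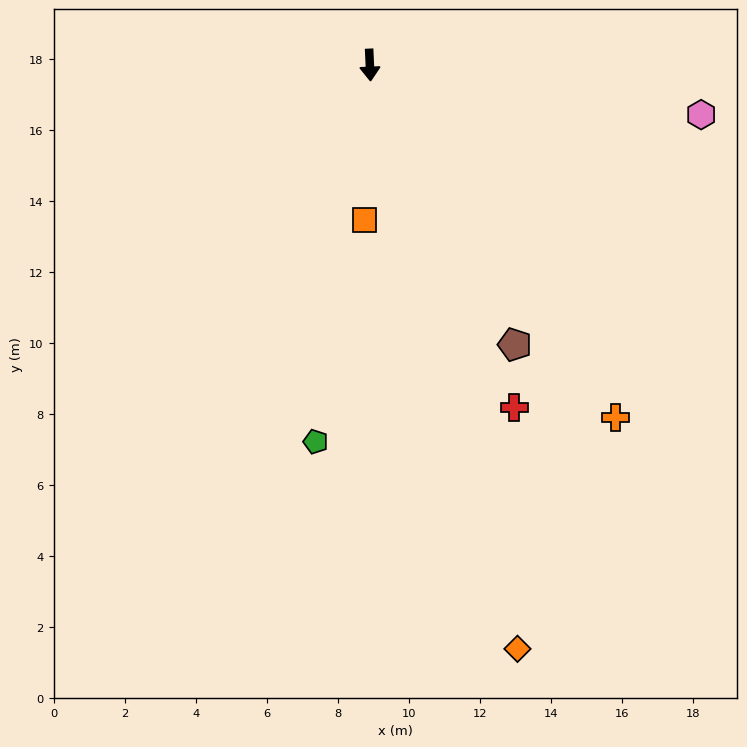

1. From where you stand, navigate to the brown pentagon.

turn left 25°, forward 8.9 m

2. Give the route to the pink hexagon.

turn left 79°, forward 9.4 m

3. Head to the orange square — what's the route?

turn right 5°, forward 4.4 m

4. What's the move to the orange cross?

turn left 32°, forward 12.1 m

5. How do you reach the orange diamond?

turn left 12°, forward 17.0 m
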